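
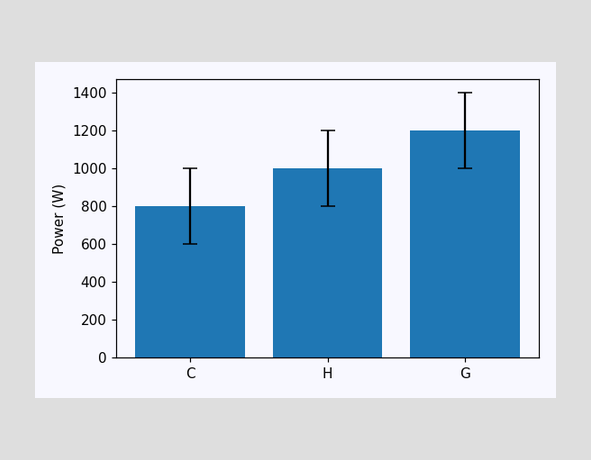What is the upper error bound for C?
1000W

The C bar's upper whisker reaches 1000W.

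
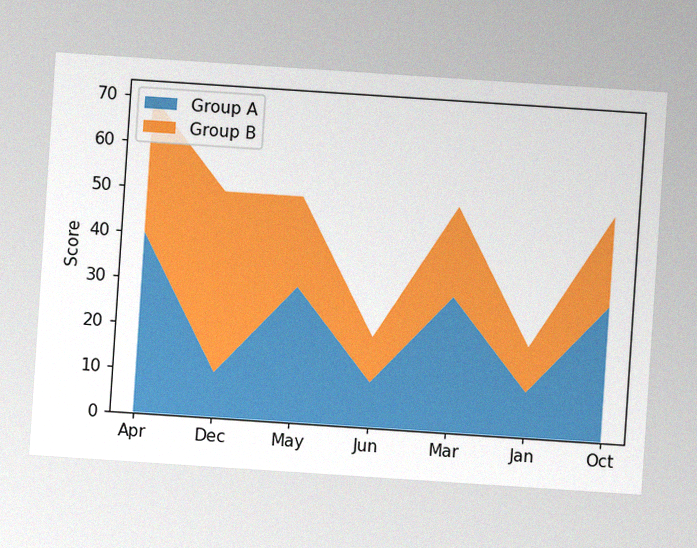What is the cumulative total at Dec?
The chart is tilted about 4° clockwise, with some photo noise. The stacked total at Dec reaches 50.

50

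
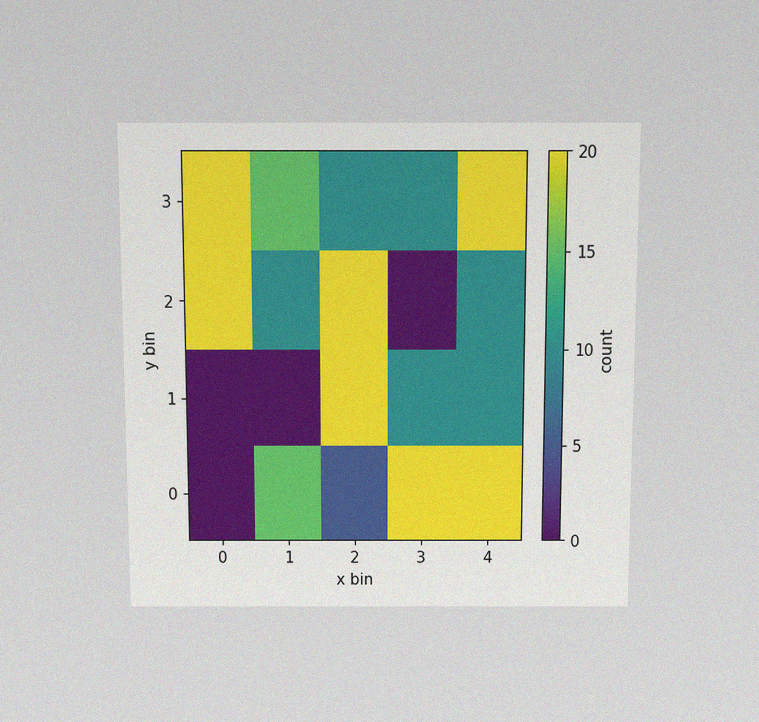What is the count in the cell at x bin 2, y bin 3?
10

The chart is viewed slightly from above, with some photo noise. Matching the cell (2, 3) against the colorbar gives 10.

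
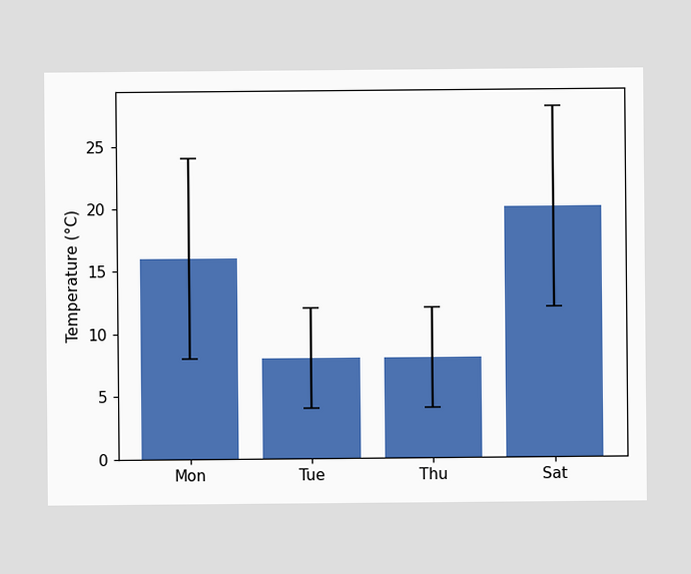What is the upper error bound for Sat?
The Sat bar's upper whisker reaches 28°C.

28°C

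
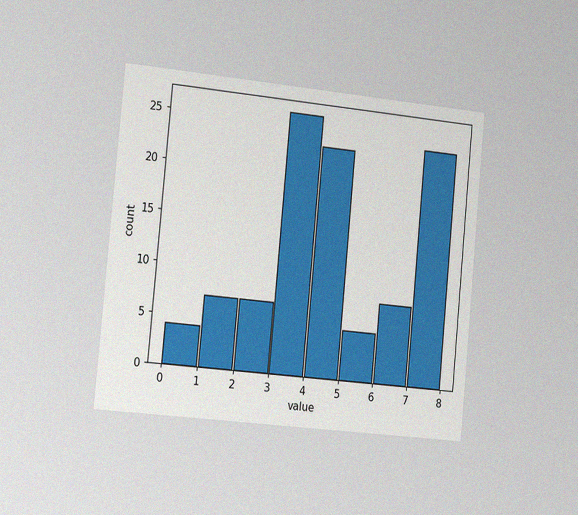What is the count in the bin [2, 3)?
7

The chart is tilted about 5° clockwise and viewed slightly from the left, with some photo noise. The [2, 3) bin has height 7.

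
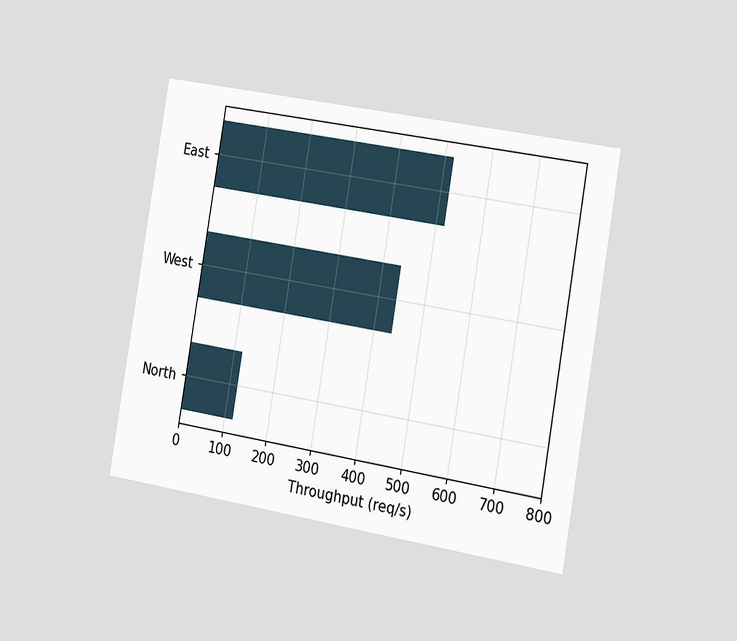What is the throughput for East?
The chart is tilted about 9° clockwise and viewed slightly from the right. Reading along the chart's x-axis, the East bar reaches 520req/s.

520req/s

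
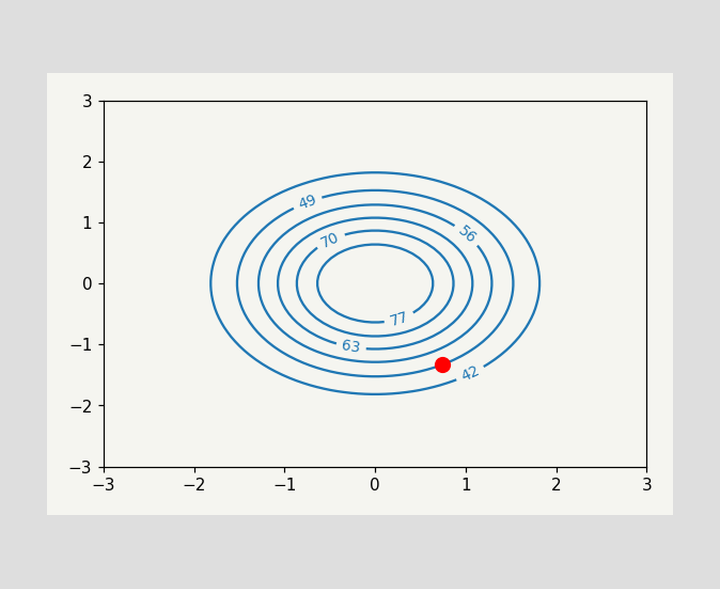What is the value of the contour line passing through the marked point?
The marked point sits on the contour labelled 49.

49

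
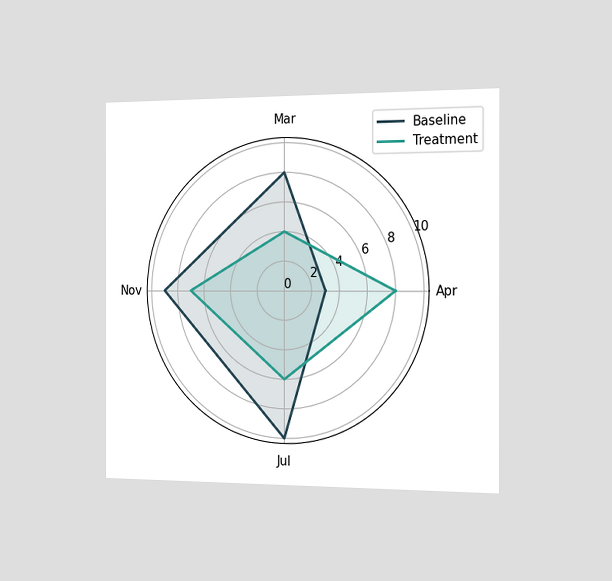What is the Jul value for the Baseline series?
The chart is viewed slightly from the right. On the Jul axis, Baseline reaches 10.

10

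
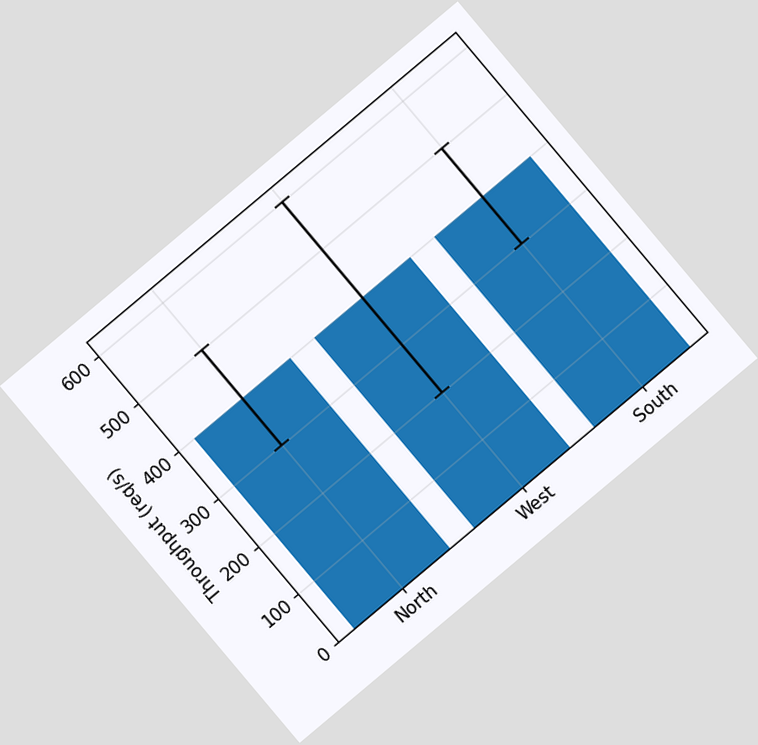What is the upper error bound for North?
The chart is tilted about 40° counter-clockwise. The North bar's upper whisker reaches 500req/s.

500req/s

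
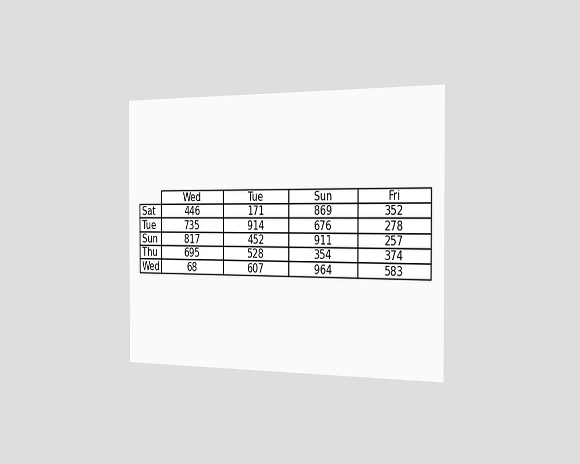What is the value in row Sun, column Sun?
911

The chart is viewed slightly from the right. The (Sun, Sun) cell reads 911.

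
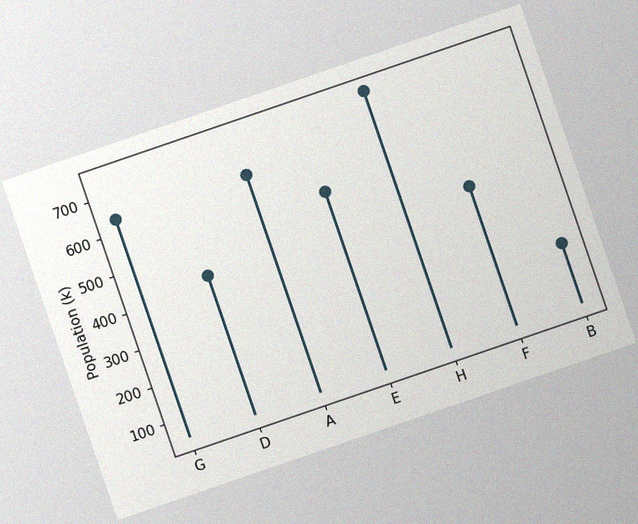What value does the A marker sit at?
The chart is tilted about 19° counter-clockwise, with some photo noise. The A marker sits at 636k.

636k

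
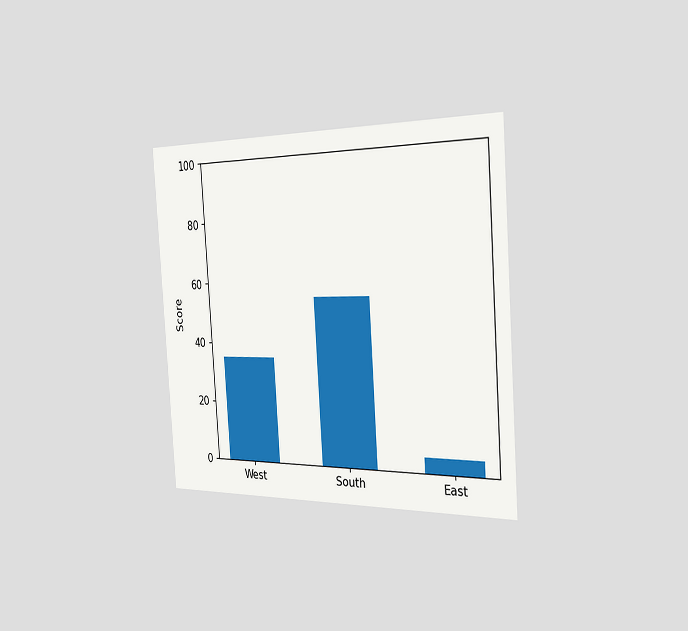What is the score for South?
55

The chart is tilted about 4° counter-clockwise and viewed slightly from the right. Reading along the chart's y-axis, the South bar reaches 55.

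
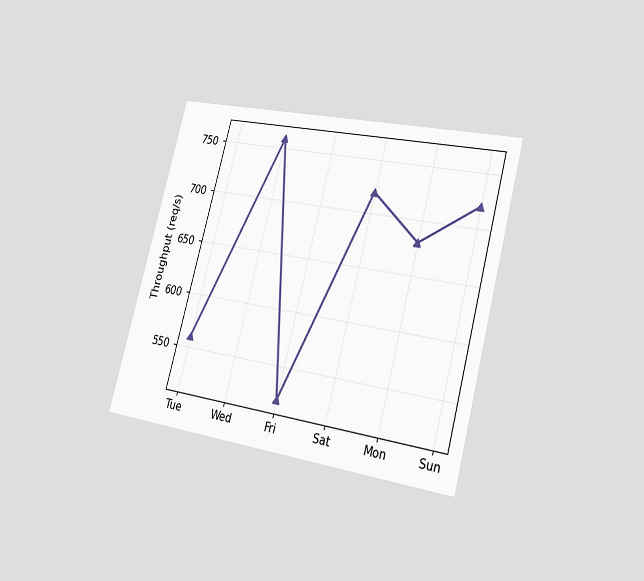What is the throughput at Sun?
The chart is tilted about 15° clockwise and viewed slightly from the right. At Sun, the line is at 720req/s.

720req/s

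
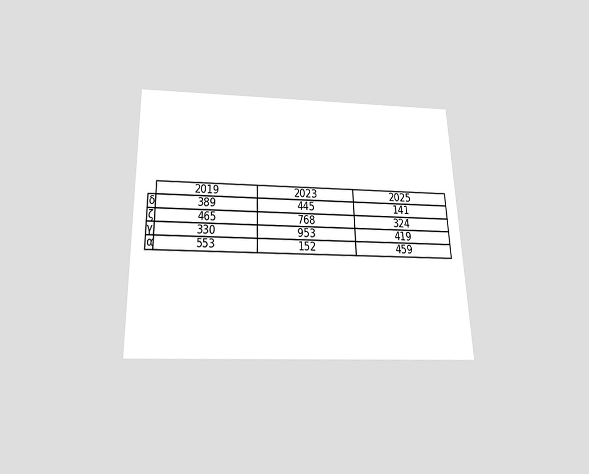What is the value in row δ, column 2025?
141

The chart is viewed slightly from below. The (δ, 2025) cell reads 141.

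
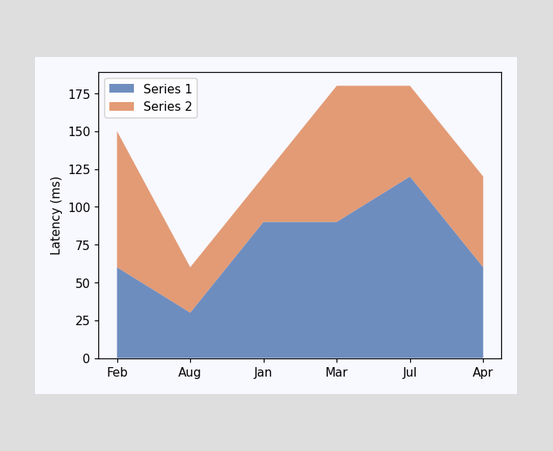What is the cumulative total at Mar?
The stacked total at Mar reaches 180ms.

180ms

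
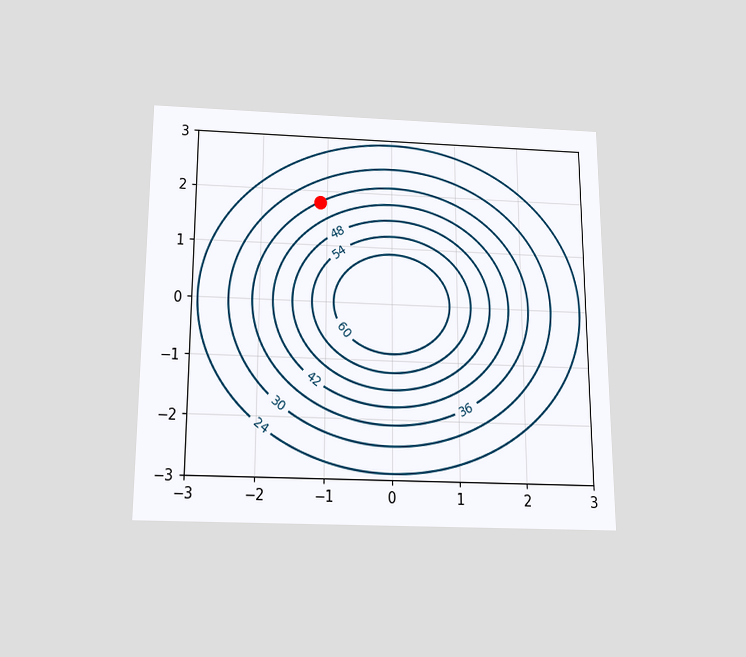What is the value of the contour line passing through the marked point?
The chart is viewed slightly from below. The marked point sits on the contour labelled 36.

36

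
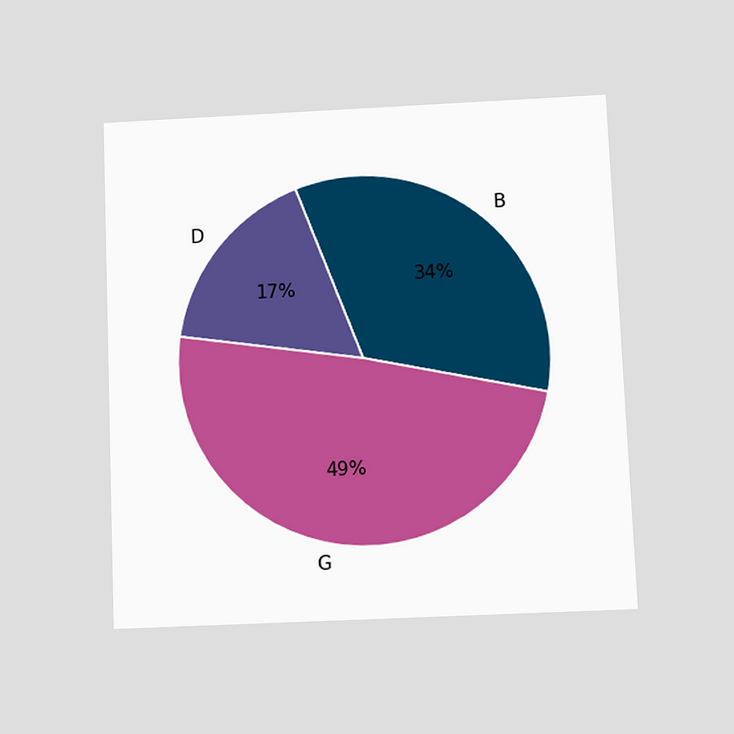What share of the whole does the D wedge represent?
17%

The chart is tilted about 2° counter-clockwise and viewed slightly from below. The D slice takes up 17% of the pie.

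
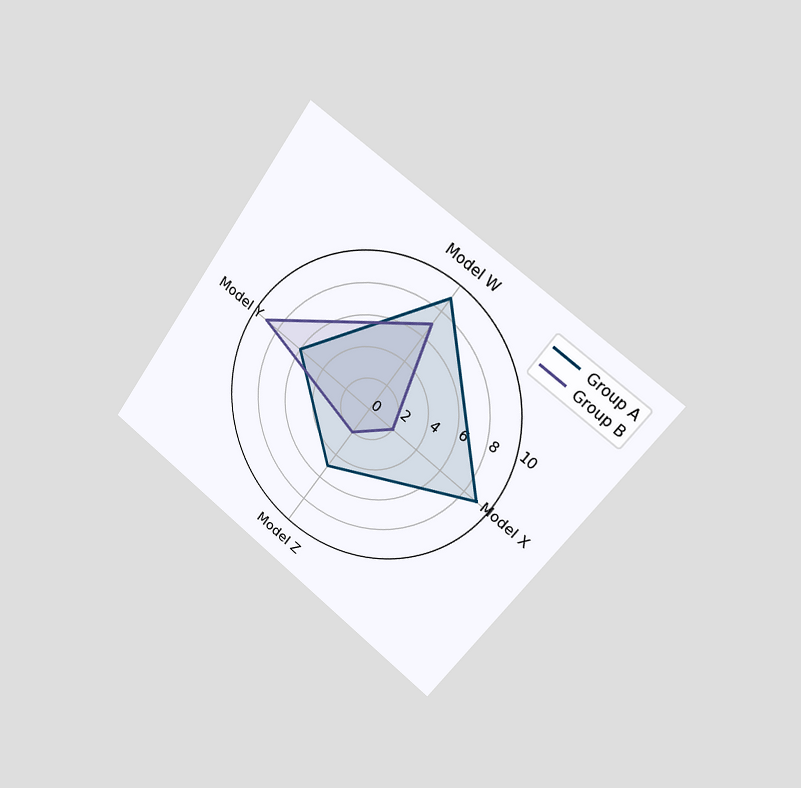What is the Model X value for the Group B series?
2

The chart is tilted about 36° clockwise and viewed slightly from the right. On the Model X axis, Group B reaches 2.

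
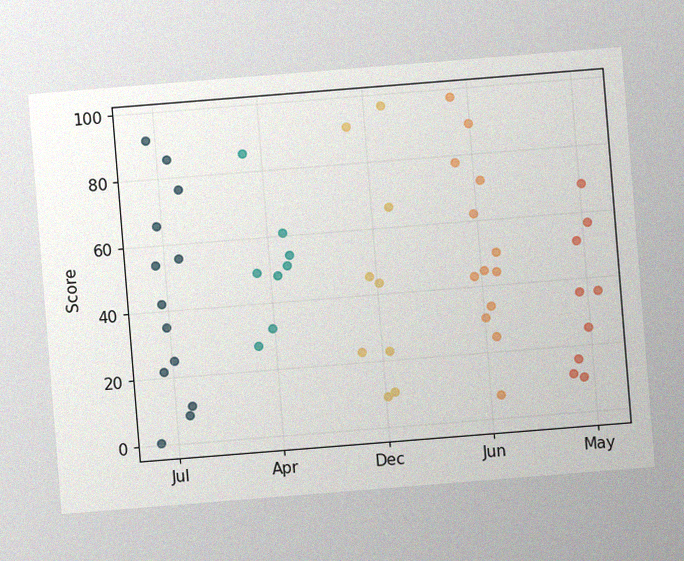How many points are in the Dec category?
The chart is tilted about 5° counter-clockwise, with some photo noise. Counting the markers in the Dec column gives 9.

9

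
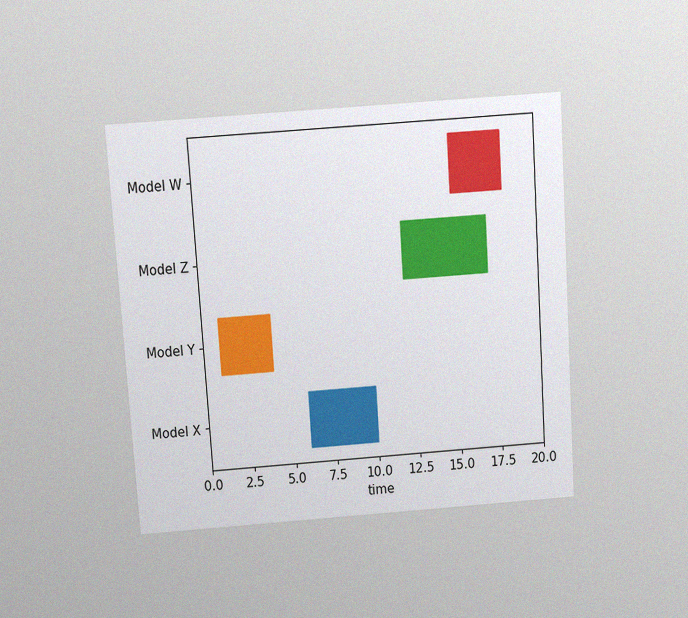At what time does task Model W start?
15

The chart is tilted about 4° counter-clockwise and viewed slightly from above, with some photo noise. The Model W bar begins at t=15.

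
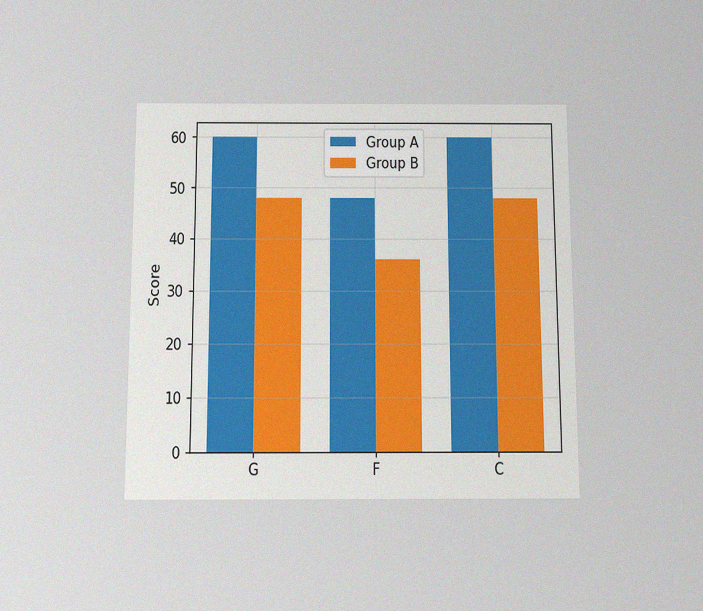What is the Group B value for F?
36

The chart is viewed slightly from below, with some photo noise. The Group B bar at F reaches 36 on the y-axis.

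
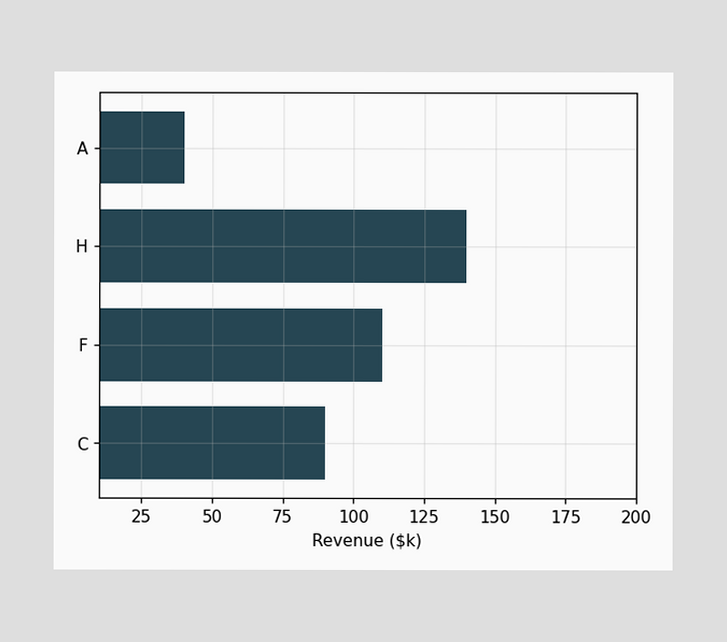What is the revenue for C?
$90k

Reading along the chart's x-axis, the C bar reaches $90k.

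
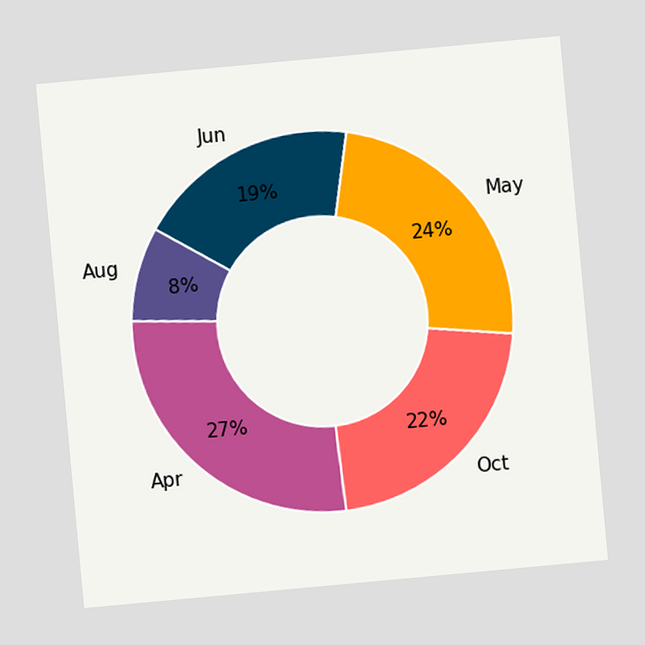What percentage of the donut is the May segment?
The chart is tilted about 5° counter-clockwise. The May segment takes up 24% of the ring.

24%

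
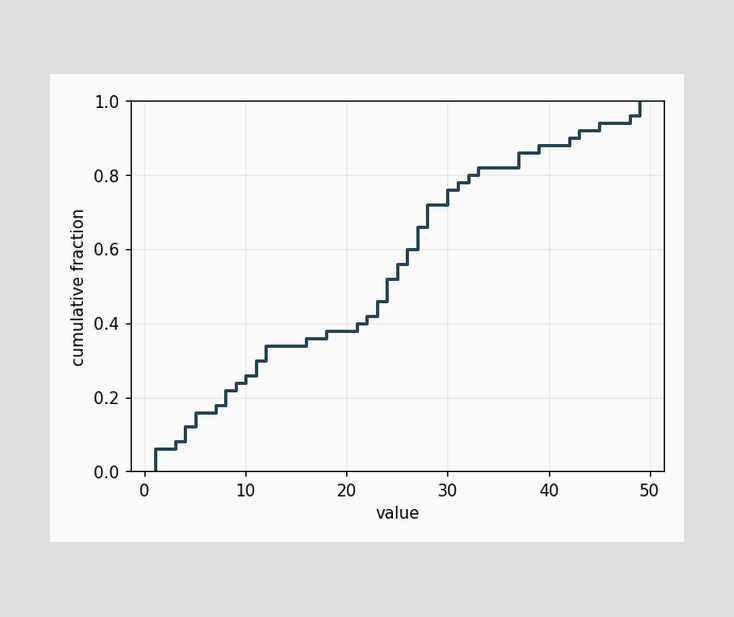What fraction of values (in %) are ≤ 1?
6%

At x=1 the ECDF step is at 6%.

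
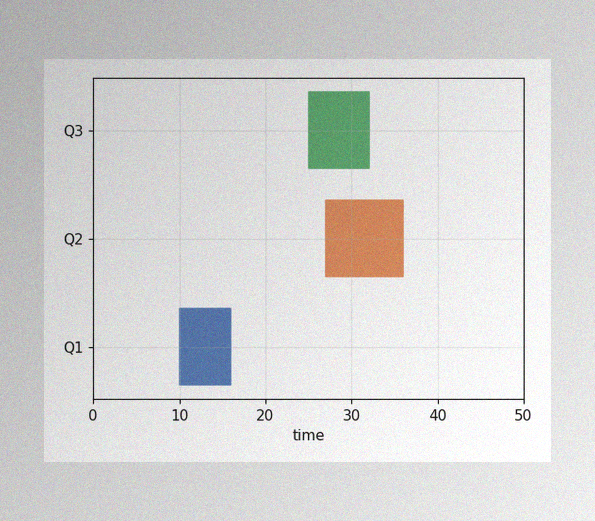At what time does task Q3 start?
25

The image has some photo noise and uneven lighting. The Q3 bar begins at t=25.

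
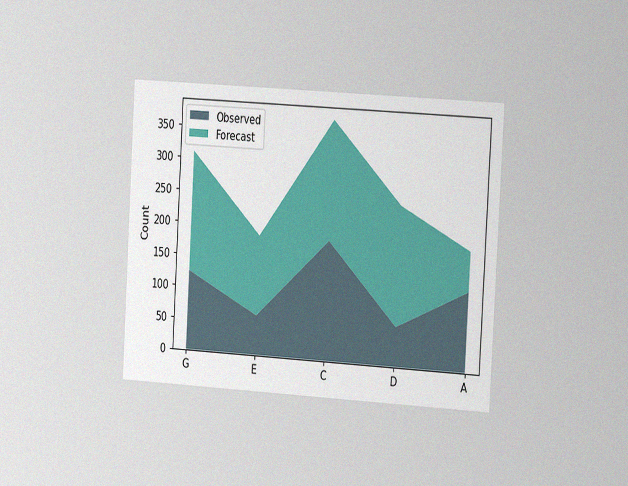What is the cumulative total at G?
The chart is tilted about 3° clockwise and viewed slightly from the right, with some photo noise. The stacked total at G reaches 310.

310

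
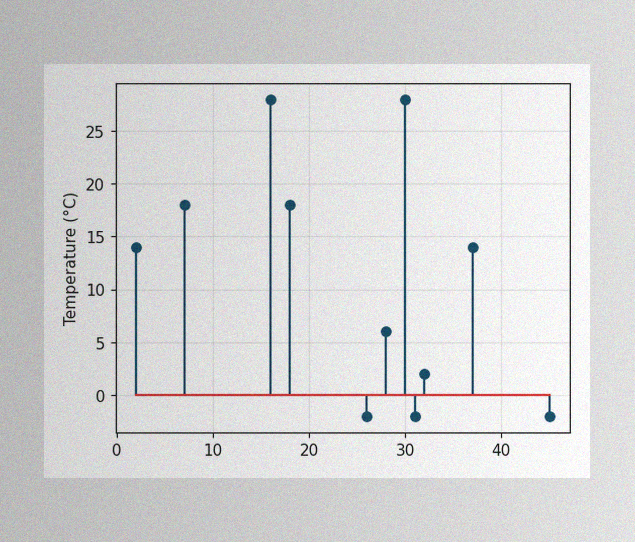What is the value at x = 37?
14°C

The image has some photo noise and uneven lighting. The stem at x=37 reaches 14°C.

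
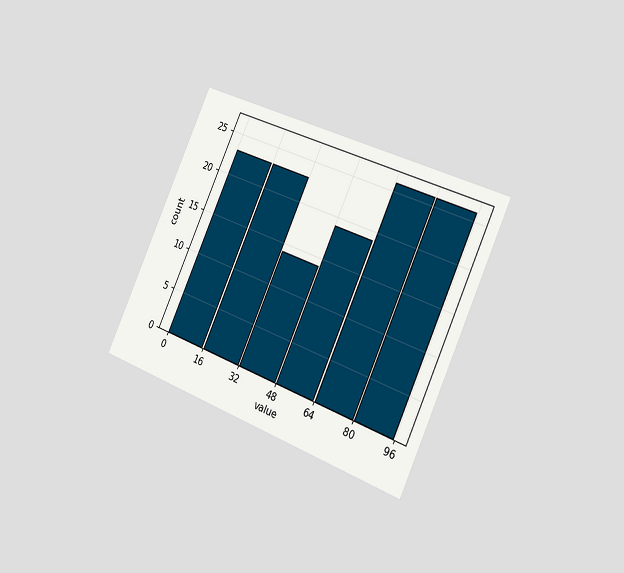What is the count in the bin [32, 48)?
The chart is tilted about 25° clockwise and viewed slightly from the right. The [32, 48) bin has height 14.

14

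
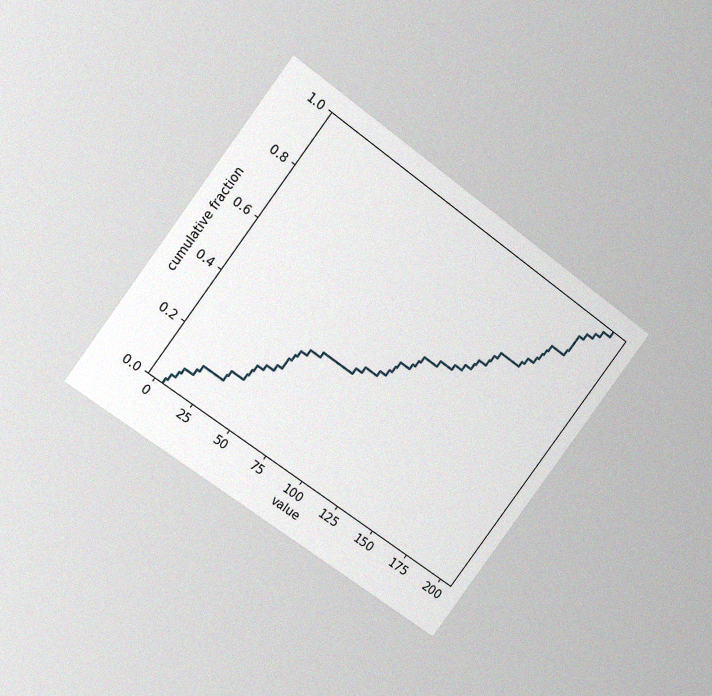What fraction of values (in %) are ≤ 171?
80%

The chart is tilted about 36° clockwise and viewed at a slight angle, with some photo noise. At x=171 the ECDF step is at 80%.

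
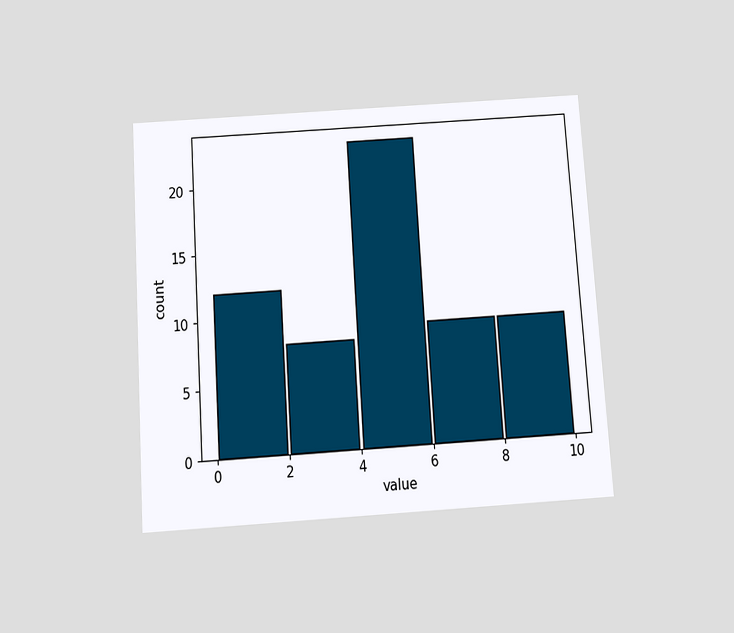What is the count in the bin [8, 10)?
9

The chart is tilted about 4° counter-clockwise and viewed slightly from below. The [8, 10) bin has height 9.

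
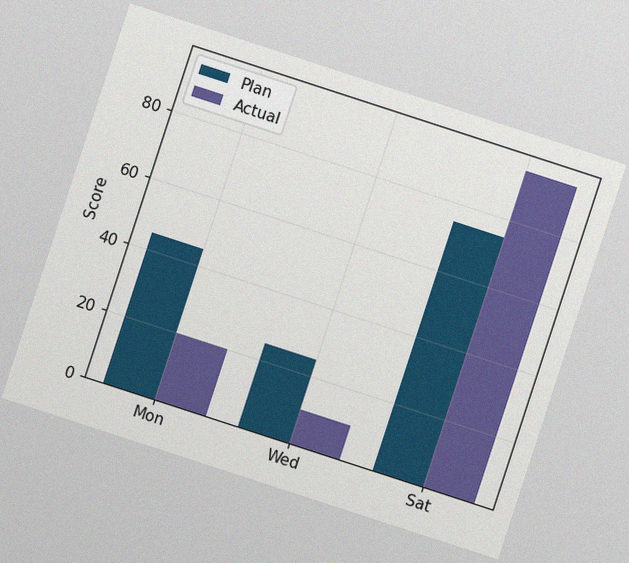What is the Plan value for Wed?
The chart is tilted about 18° clockwise, with some photo noise. The Plan bar at Wed reaches 25 on the y-axis.

25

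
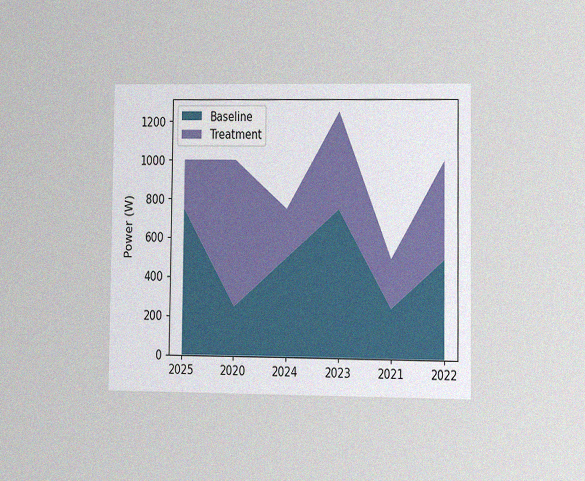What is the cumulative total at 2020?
The chart is viewed at a slight angle, with some photo noise. The stacked total at 2020 reaches 1000W.

1000W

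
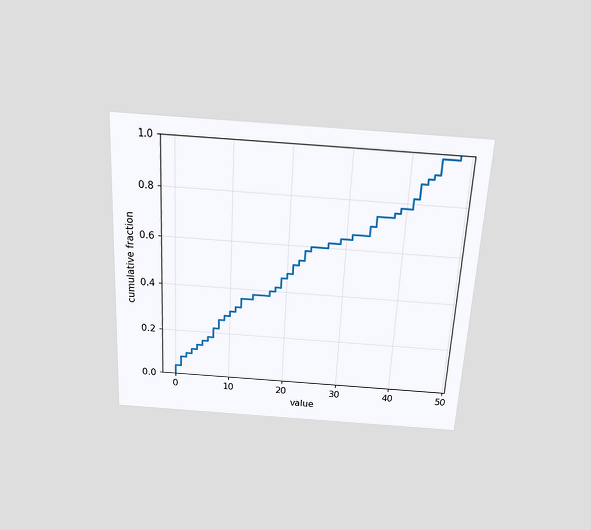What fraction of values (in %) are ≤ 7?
The chart is tilted about 3° clockwise and viewed slightly from above. At x=7 the ECDF step is at 22%.

22%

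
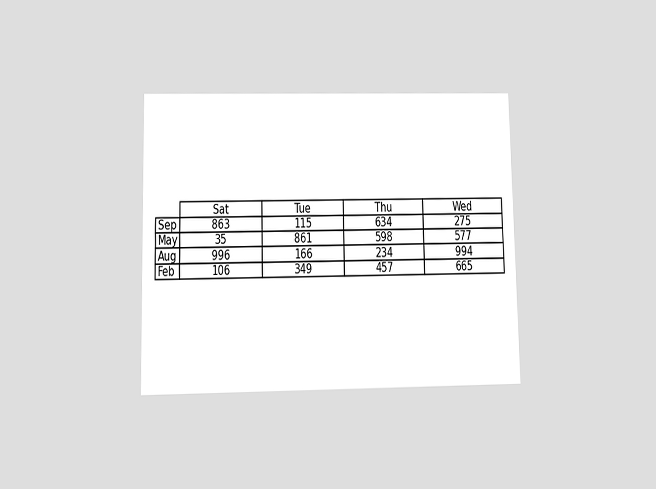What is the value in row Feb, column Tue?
The chart is viewed slightly from below. The (Feb, Tue) cell reads 349.

349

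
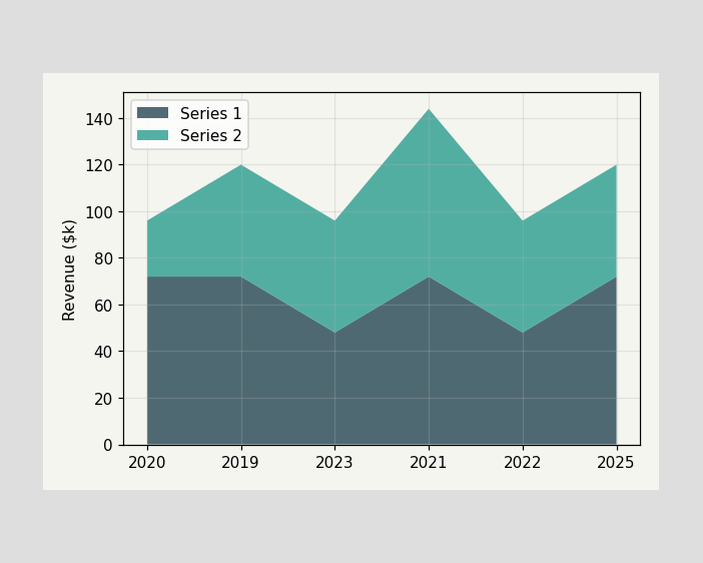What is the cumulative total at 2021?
The stacked total at 2021 reaches $144k.

$144k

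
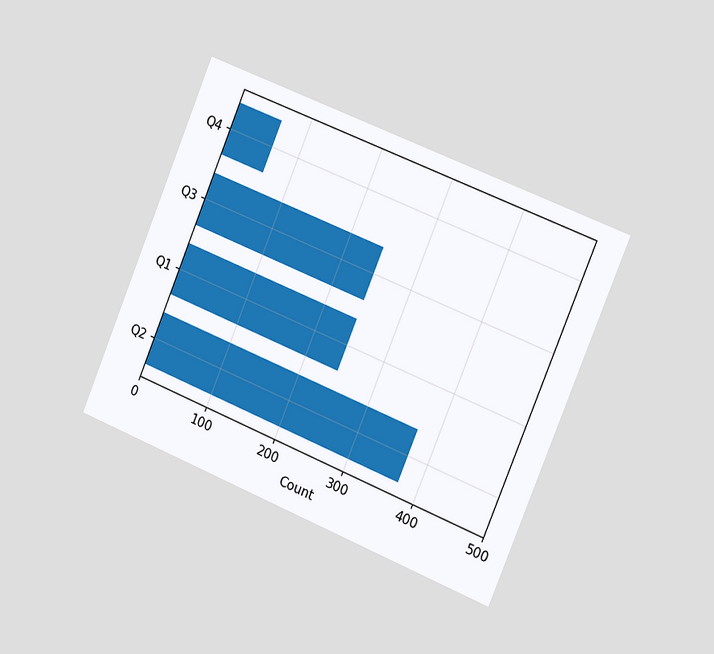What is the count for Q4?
62

The chart is tilted about 22° clockwise and viewed slightly from the right. Reading along the chart's x-axis, the Q4 bar reaches 62.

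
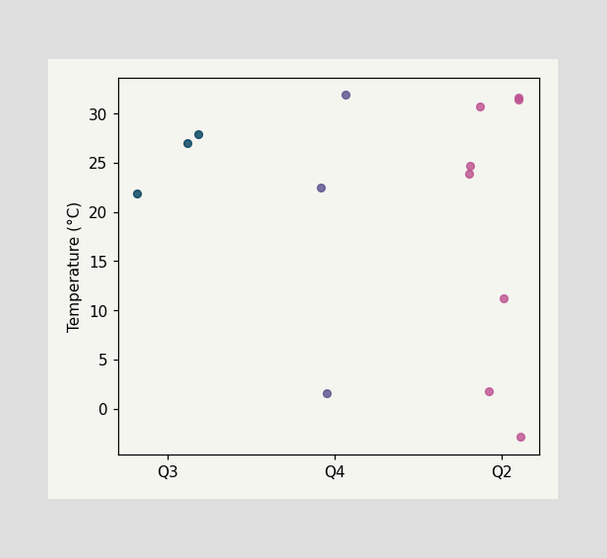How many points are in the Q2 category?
Counting the markers in the Q2 column gives 8.

8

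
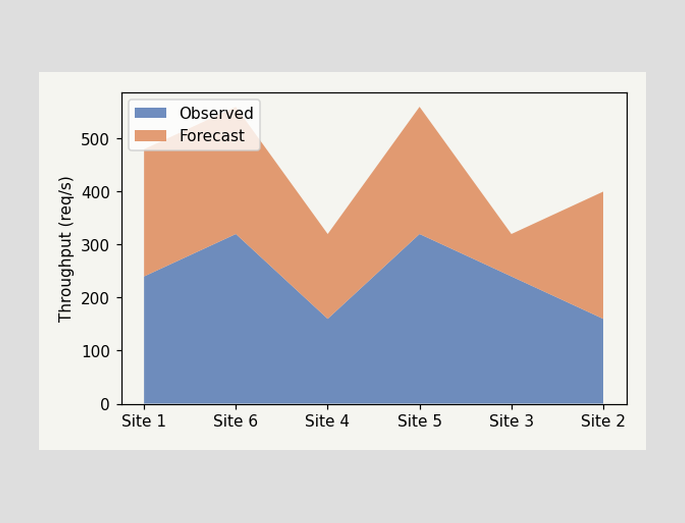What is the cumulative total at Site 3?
The stacked total at Site 3 reaches 320req/s.

320req/s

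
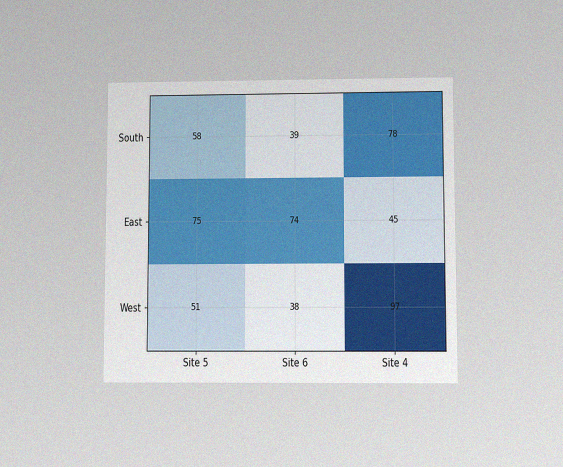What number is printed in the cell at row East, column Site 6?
74

The chart is viewed at a slight angle, with some photo noise. The (East, Site 6) cell reads 74.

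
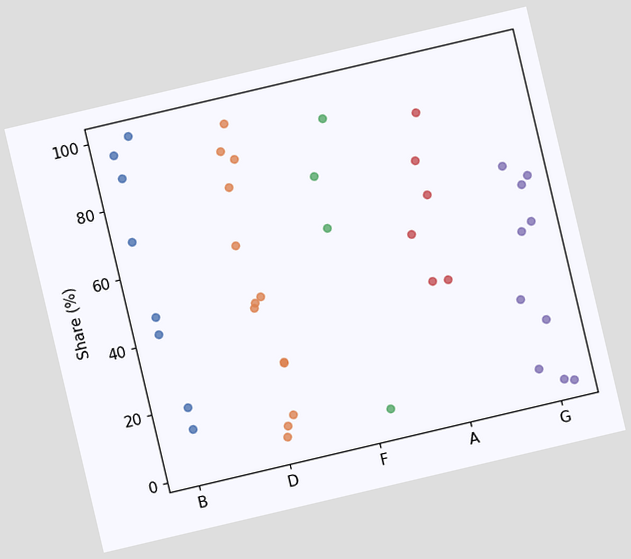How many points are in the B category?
8

The chart is tilted about 13° counter-clockwise. Counting the markers in the B column gives 8.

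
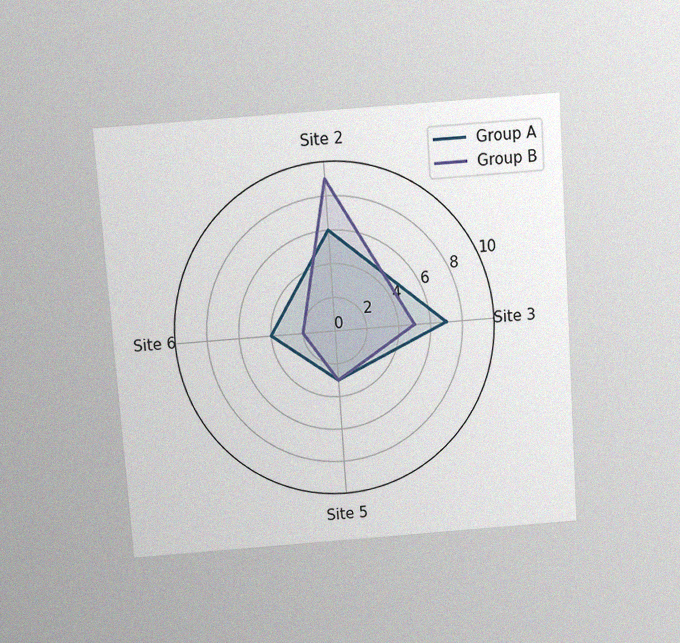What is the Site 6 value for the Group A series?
The chart is tilted about 4° counter-clockwise and viewed slightly from above, with some photo noise. On the Site 6 axis, Group A reaches 4.

4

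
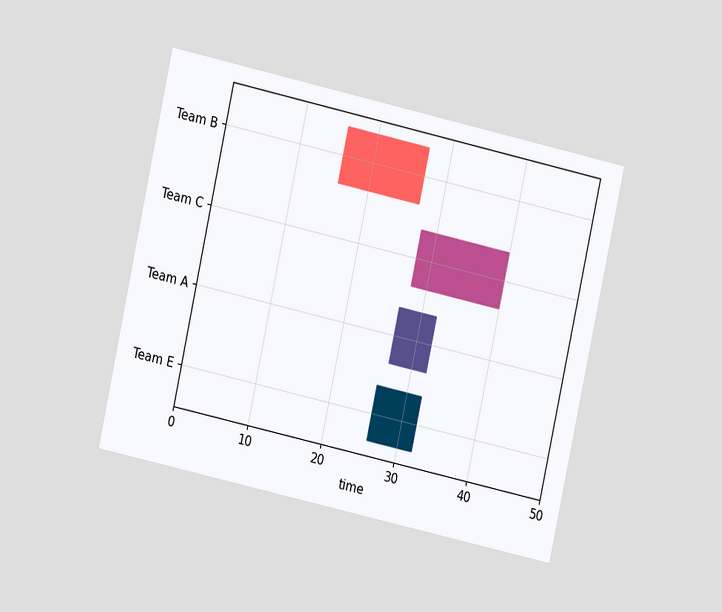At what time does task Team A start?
27

The chart is tilted about 12° clockwise and viewed at a slight angle. The Team A bar begins at t=27.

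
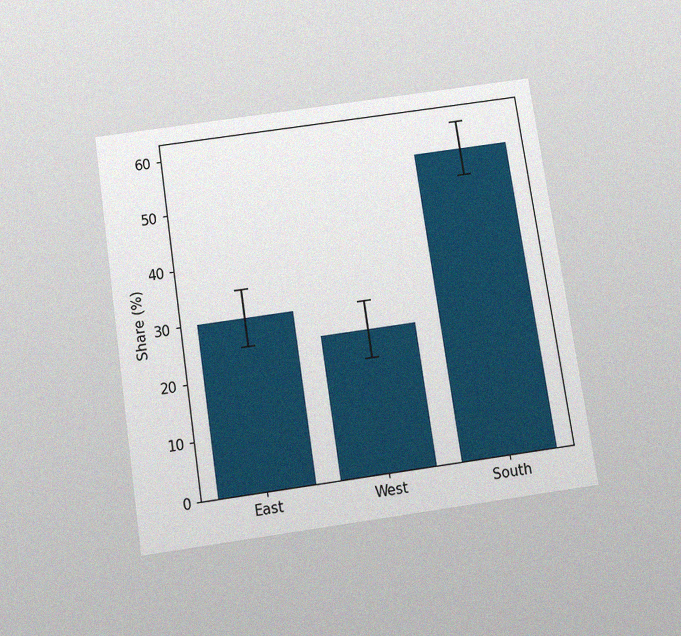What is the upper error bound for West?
The chart is tilted about 8° counter-clockwise and viewed slightly from below, with some photo noise. The West bar's upper whisker reaches 30%.

30%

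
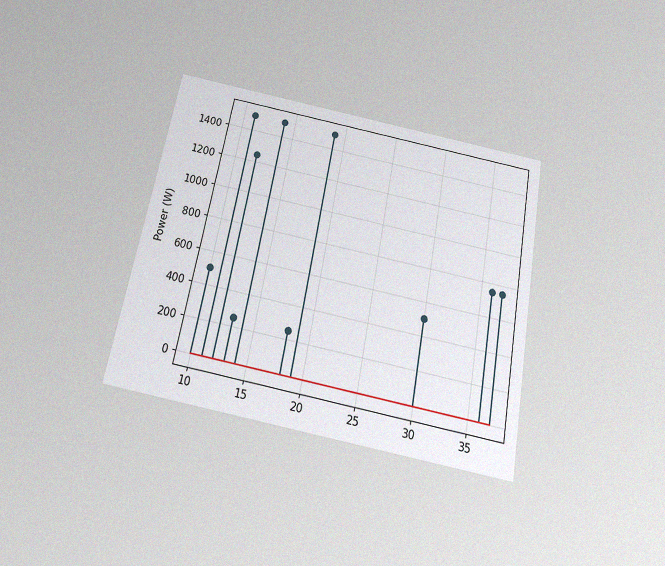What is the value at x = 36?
The chart is tilted about 11° clockwise and viewed slightly from below, with some photo noise. The stem at x=36 reaches 750W.

750W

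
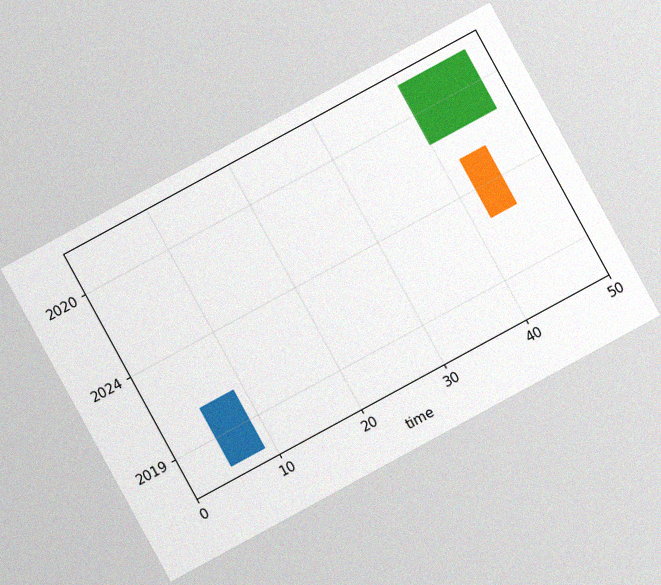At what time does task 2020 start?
40

The chart is tilted about 29° counter-clockwise, with some photo noise. The 2020 bar begins at t=40.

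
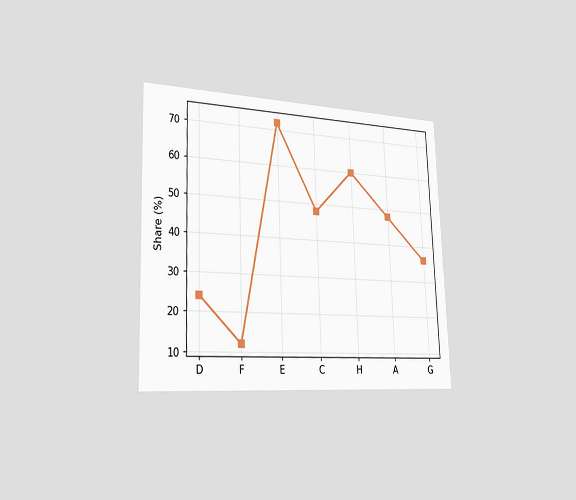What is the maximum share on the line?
The chart is tilted about 2° counter-clockwise and viewed slightly from the left. The highest point is at E, and reading across to the y-axis gives 72%.

72%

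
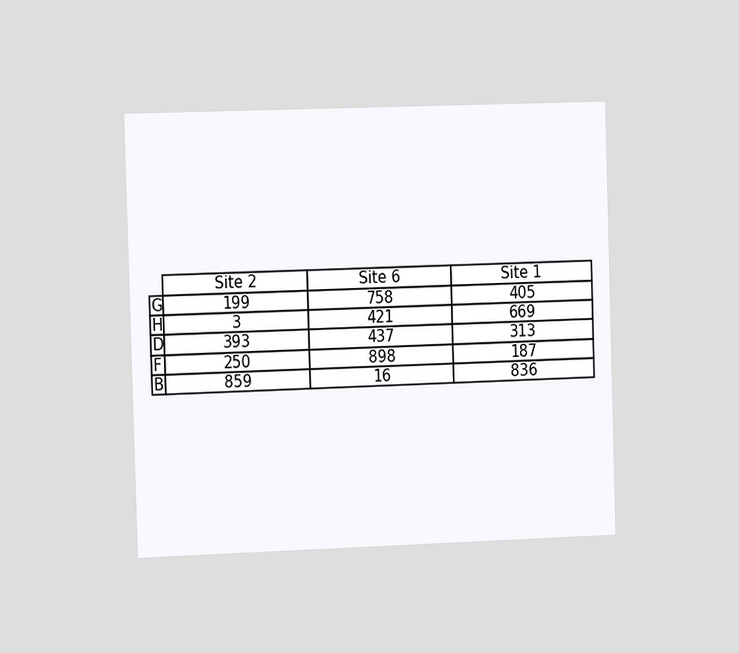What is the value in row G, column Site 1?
405

The chart is viewed slightly from the left. The (G, Site 1) cell reads 405.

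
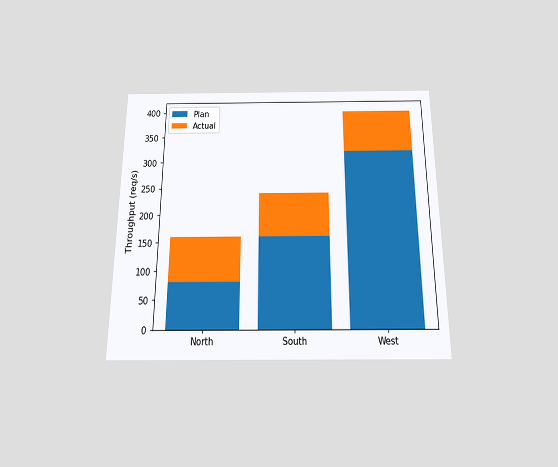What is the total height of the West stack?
The chart is viewed slightly from below. The West stack's top reaches 400req/s on the y-axis.

400req/s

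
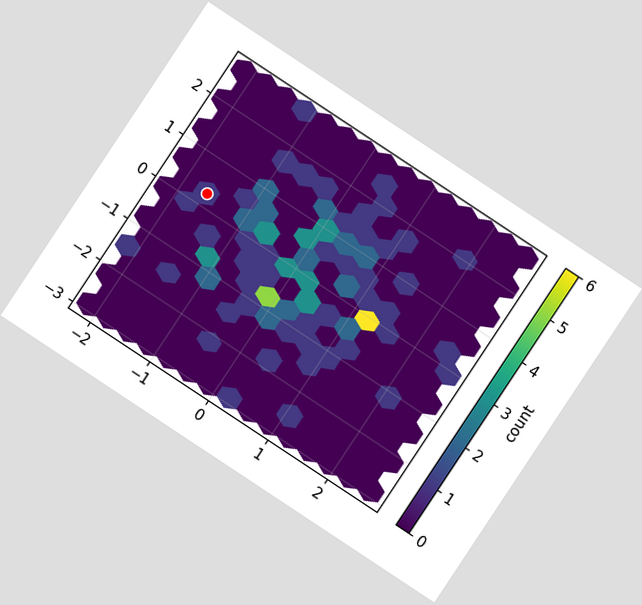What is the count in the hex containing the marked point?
1

The chart is tilted about 34° clockwise. The marked hex reads 1 on the colorbar.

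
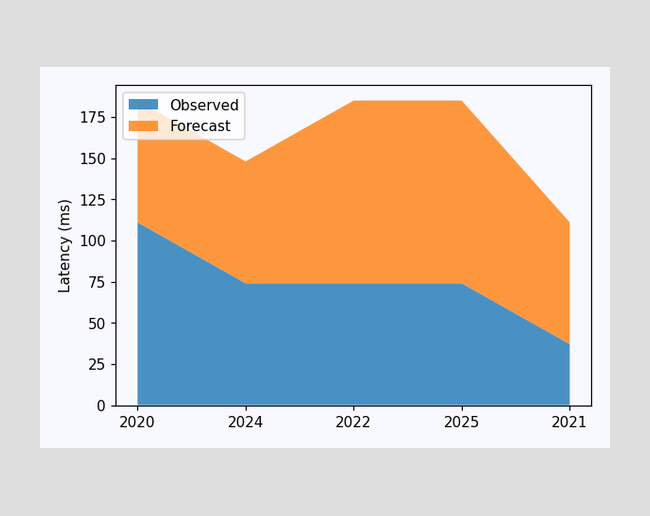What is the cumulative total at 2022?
185ms

The stacked total at 2022 reaches 185ms.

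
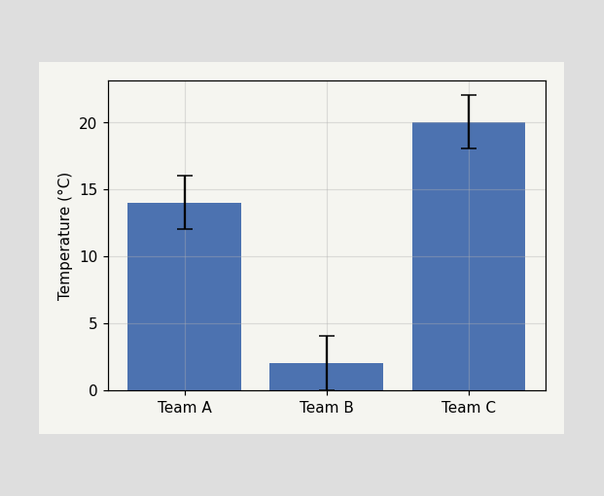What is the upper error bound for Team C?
The Team C bar's upper whisker reaches 22°C.

22°C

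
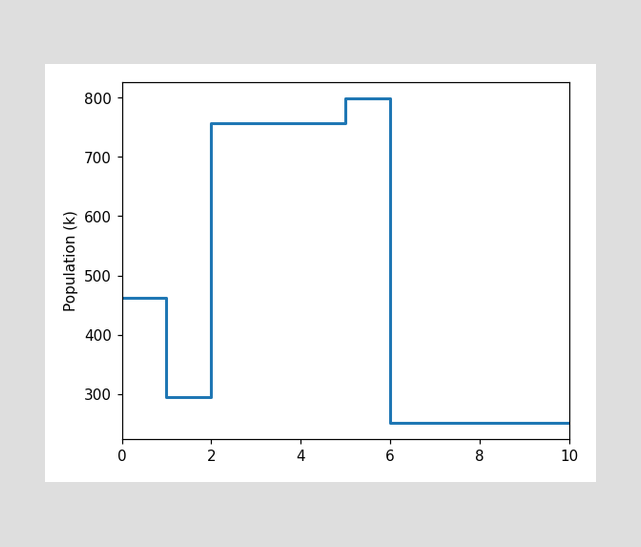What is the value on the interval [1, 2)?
On [1, 2) the step sits at 294k.

294k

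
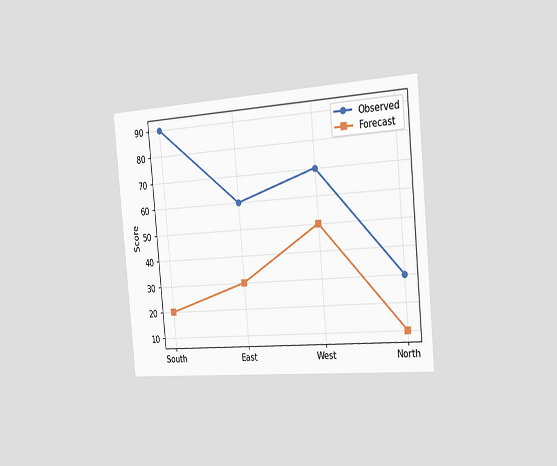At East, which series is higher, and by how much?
The chart is tilted about 5° counter-clockwise and viewed slightly from the right. At East, Observed sits above the other line by 30.

Observed, by 30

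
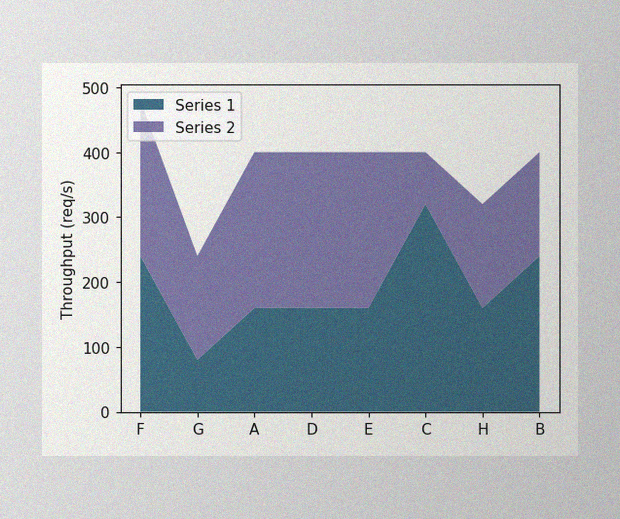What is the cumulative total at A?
The image has some photo noise and uneven lighting. The stacked total at A reaches 400req/s.

400req/s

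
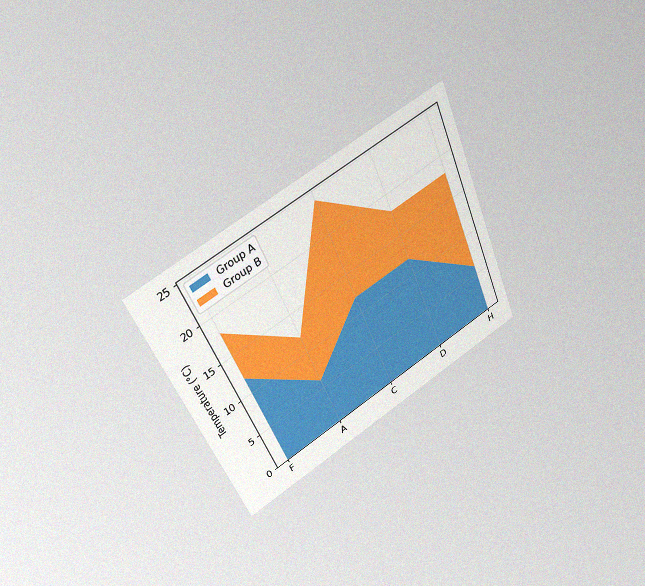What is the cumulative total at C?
The chart is tilted about 24° counter-clockwise and viewed at a slight angle, with some photo noise. The stacked total at C reaches 24°C.

24°C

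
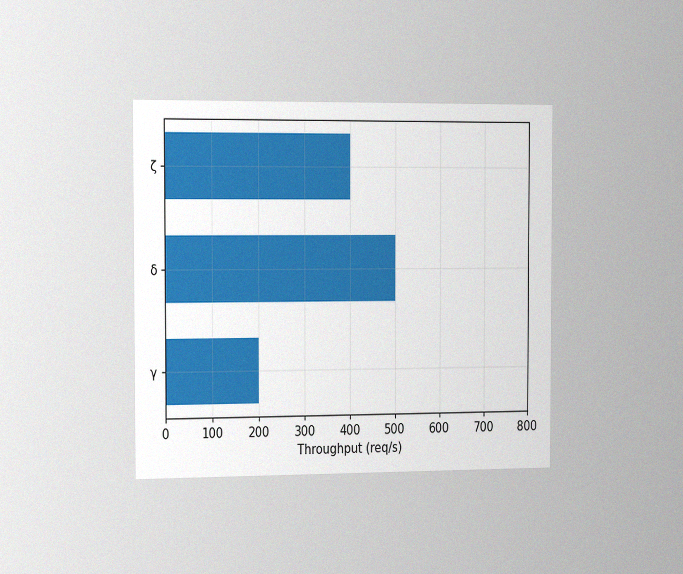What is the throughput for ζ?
The chart is viewed slightly from the left, with some photo noise. Reading along the chart's x-axis, the ζ bar reaches 400req/s.

400req/s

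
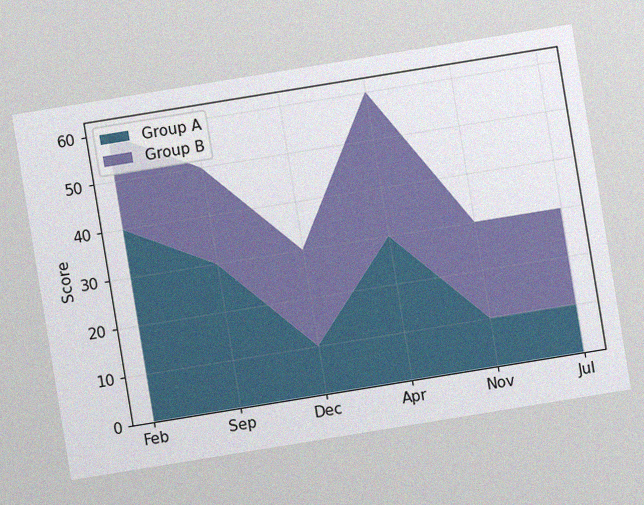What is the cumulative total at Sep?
The chart is tilted about 9° counter-clockwise, with some photo noise. The stacked total at Sep reaches 50.

50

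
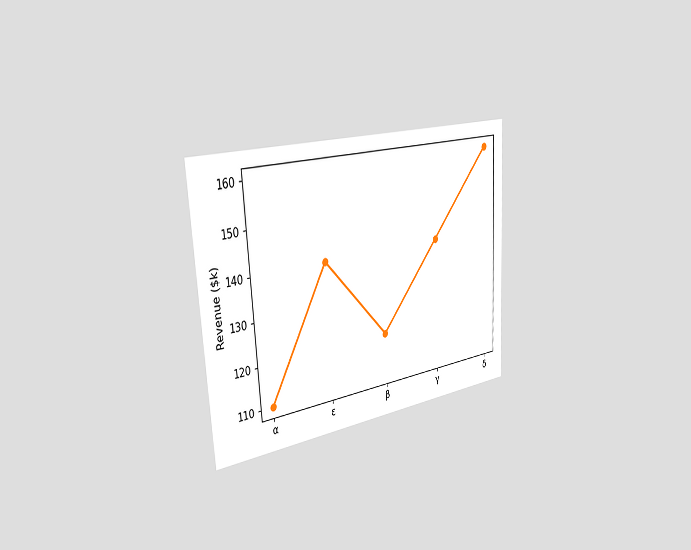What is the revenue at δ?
$160k

The chart is tilted about 3° counter-clockwise and viewed slightly from the left. At δ, the line is at $160k.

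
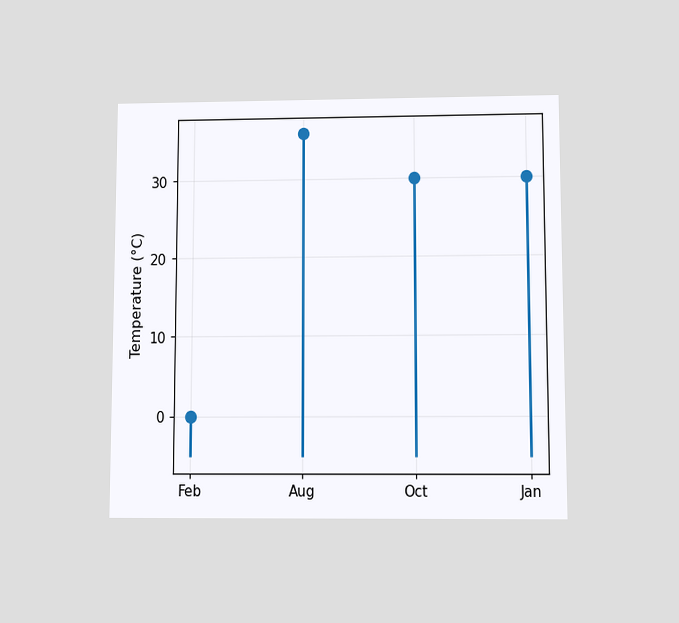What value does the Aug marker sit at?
36°C

The chart is viewed slightly from below. The Aug marker sits at 36°C.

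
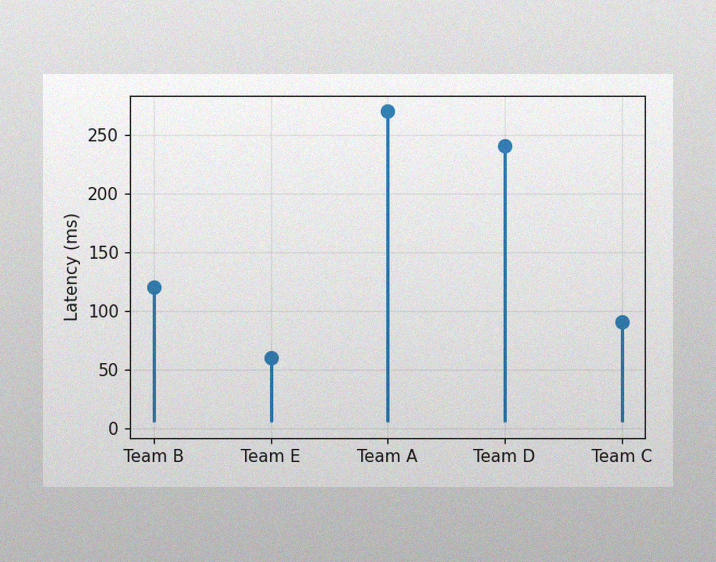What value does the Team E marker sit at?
60ms

The image has some photo noise and uneven lighting. The Team E marker sits at 60ms.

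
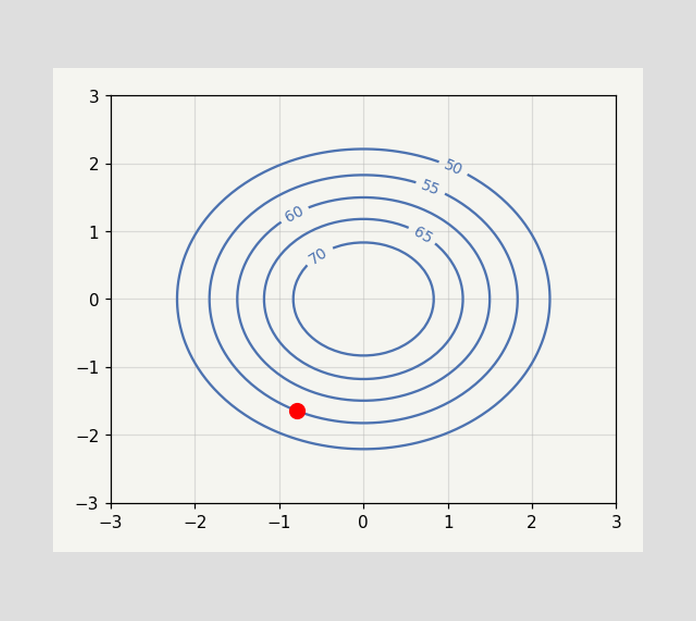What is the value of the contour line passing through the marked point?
The marked point sits on the contour labelled 55.

55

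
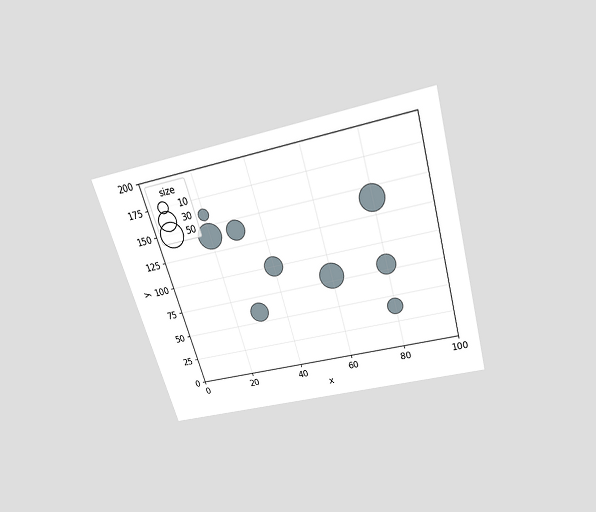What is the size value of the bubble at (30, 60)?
The chart is tilted about 16° counter-clockwise and viewed slightly from above. Matching the bubble at (30, 60) against the size legend gives 30.

30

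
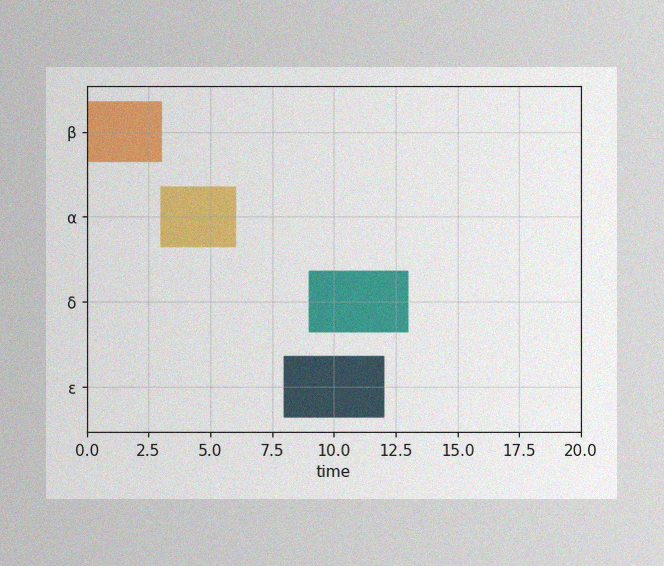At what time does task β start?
The image has some photo noise and uneven lighting. The β bar begins at t=0.

0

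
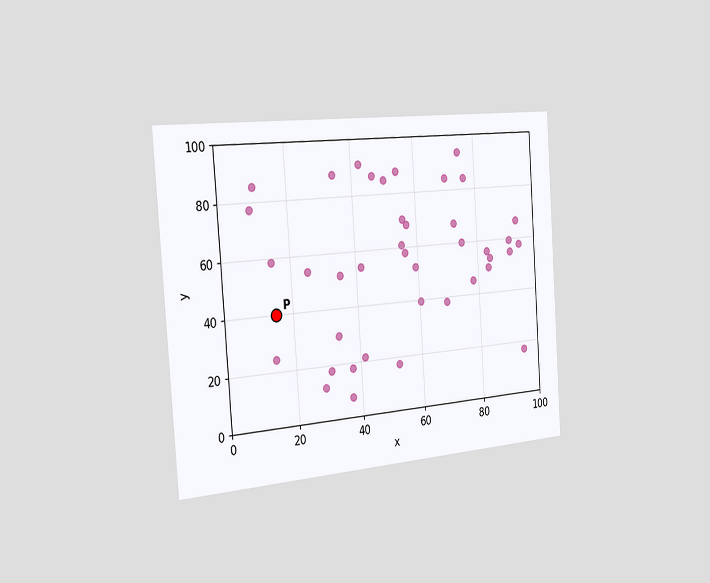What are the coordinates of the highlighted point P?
(15, 40)

The chart is tilted about 4° counter-clockwise and viewed slightly from the left. Following the gridlines from P to each axis, P sits at (15, 40).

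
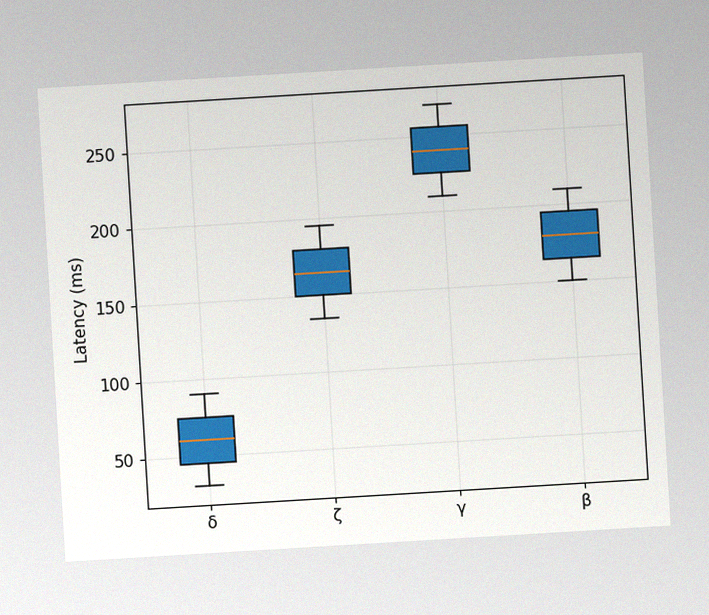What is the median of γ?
240ms

The chart is tilted about 3° counter-clockwise, with some photo noise. The median line in the γ box sits at 240ms.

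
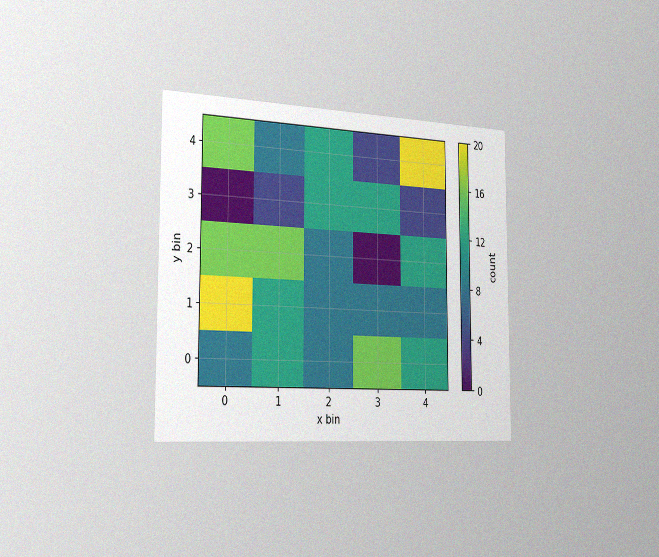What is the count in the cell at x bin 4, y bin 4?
The chart is viewed slightly from the left, with some photo noise. Matching the cell (4, 4) against the colorbar gives 20.

20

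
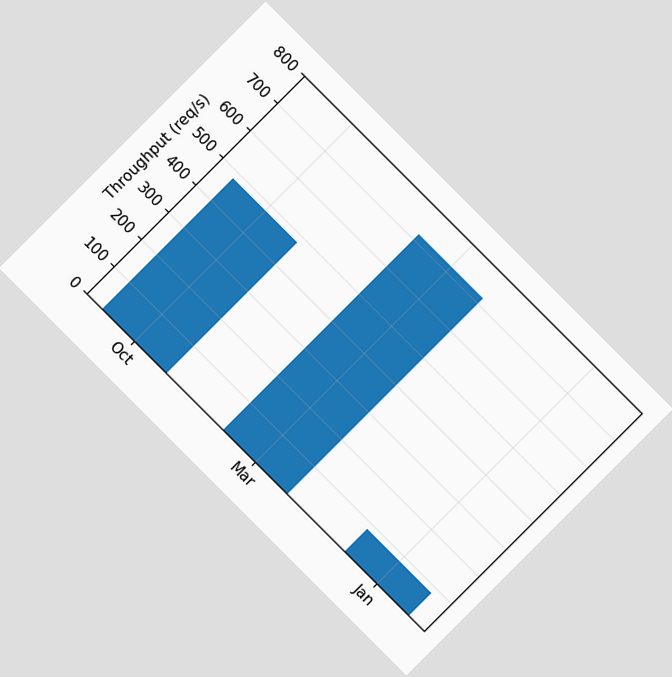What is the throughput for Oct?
480req/s

The chart is tilted about 45° clockwise. Reading along the chart's y-axis, the Oct bar reaches 480req/s.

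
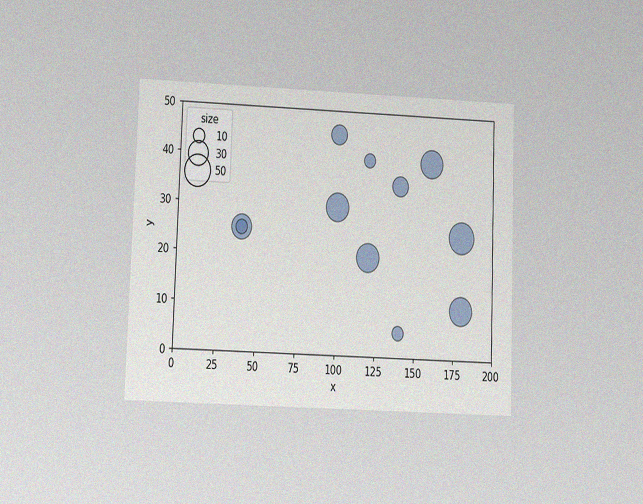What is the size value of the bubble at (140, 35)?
The chart is tilted about 2° clockwise and viewed at a slight angle, with some photo noise. Matching the bubble at (140, 35) against the size legend gives 20.

20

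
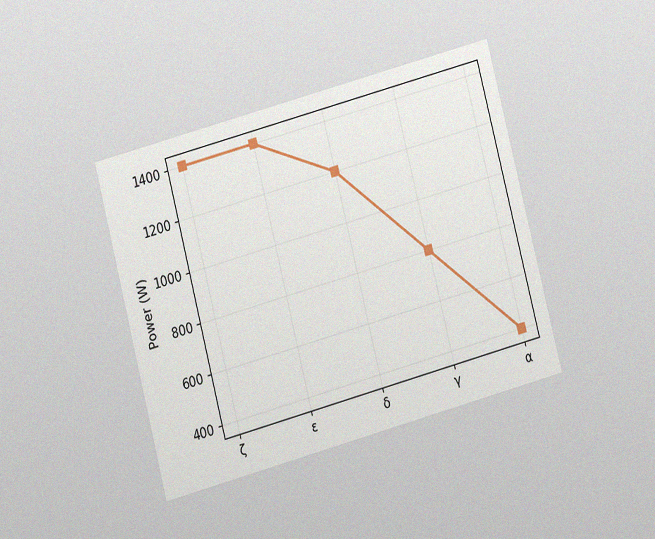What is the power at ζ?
1400W

The chart is tilted about 15° counter-clockwise and viewed at a slight angle, with some photo noise. At ζ, the line is at 1400W.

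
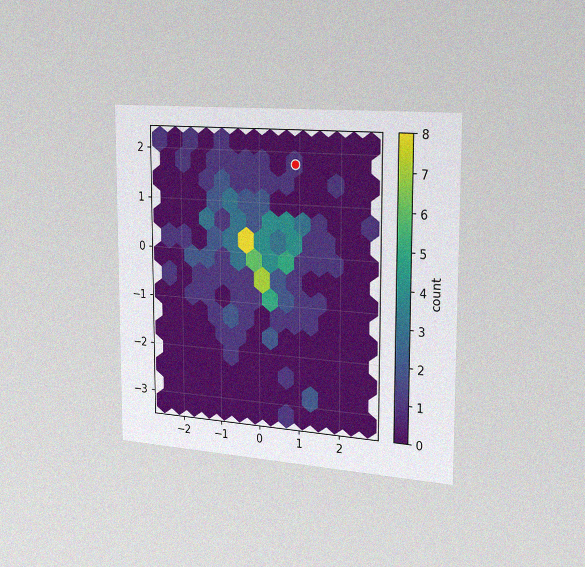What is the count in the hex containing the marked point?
1

The chart is viewed slightly from the right, with some photo noise. The marked hex reads 1 on the colorbar.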